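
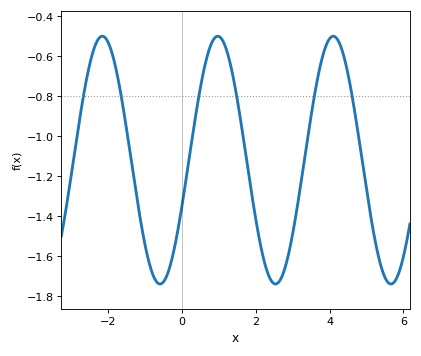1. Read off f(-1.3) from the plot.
-1.2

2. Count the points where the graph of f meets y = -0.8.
6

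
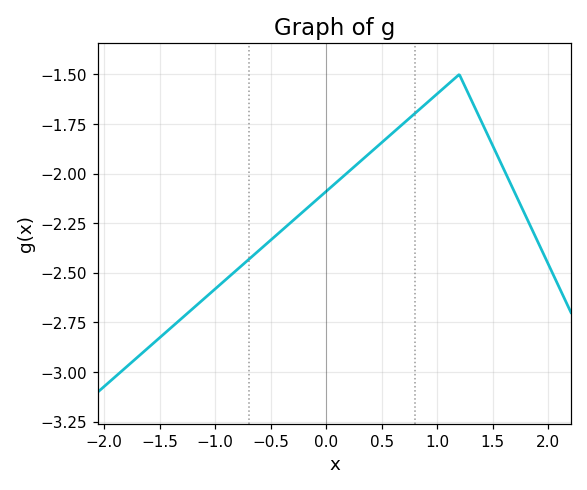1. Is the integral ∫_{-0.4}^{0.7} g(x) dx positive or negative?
negative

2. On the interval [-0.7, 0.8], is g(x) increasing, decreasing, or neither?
increasing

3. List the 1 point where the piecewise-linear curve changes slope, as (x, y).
(1.2, -1.5)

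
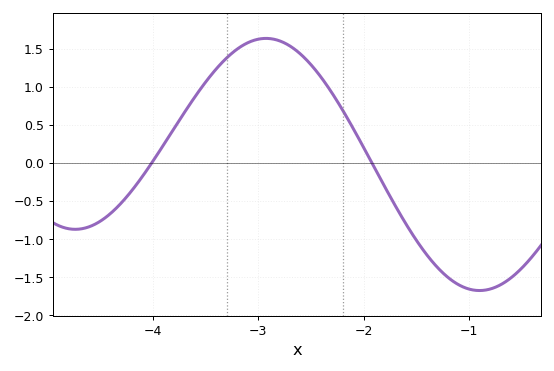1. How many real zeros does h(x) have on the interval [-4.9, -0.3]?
2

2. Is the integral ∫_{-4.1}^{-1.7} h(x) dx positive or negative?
positive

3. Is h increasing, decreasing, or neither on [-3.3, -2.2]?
neither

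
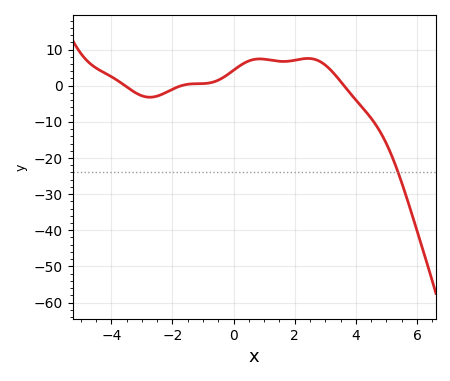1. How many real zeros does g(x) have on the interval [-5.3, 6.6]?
3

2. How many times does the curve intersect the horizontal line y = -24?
1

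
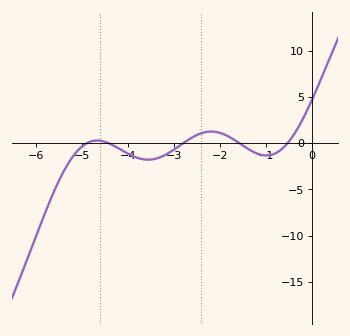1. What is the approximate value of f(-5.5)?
-4.15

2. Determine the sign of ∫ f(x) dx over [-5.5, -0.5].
negative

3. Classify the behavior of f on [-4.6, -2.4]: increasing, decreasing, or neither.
neither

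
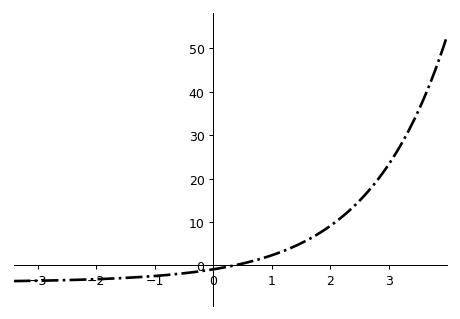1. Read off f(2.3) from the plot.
12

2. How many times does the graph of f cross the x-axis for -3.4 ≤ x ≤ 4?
1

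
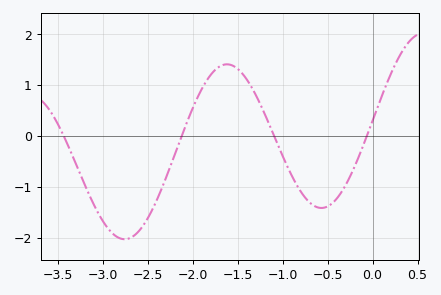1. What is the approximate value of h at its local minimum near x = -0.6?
-1.41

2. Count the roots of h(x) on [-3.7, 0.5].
4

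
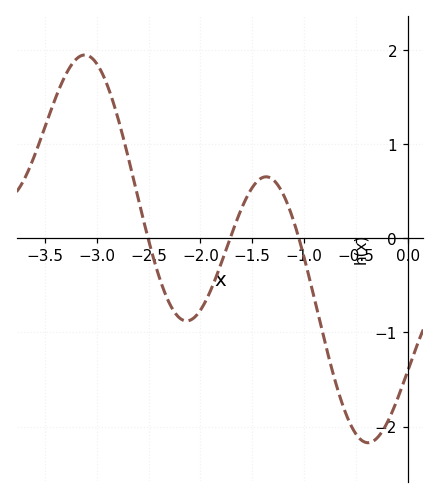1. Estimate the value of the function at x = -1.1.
0.2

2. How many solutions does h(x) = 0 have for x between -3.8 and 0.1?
3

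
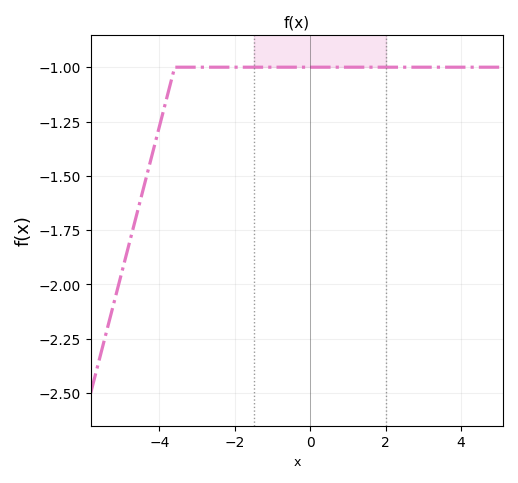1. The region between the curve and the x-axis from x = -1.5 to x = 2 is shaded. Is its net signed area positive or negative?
negative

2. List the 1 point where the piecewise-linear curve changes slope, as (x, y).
(-3.6, -1)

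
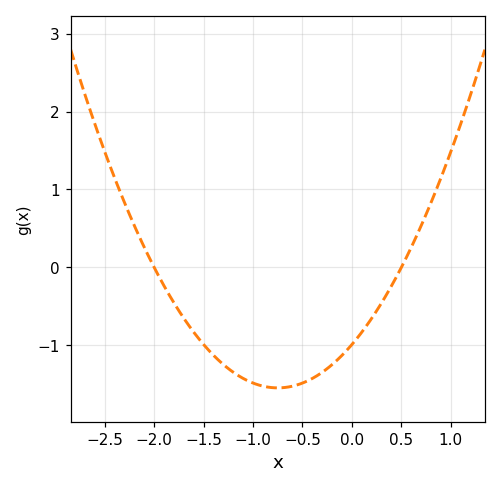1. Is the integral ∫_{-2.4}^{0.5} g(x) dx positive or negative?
negative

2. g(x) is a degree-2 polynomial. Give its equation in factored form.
y = 0.99(x + 2)(x - 0.5)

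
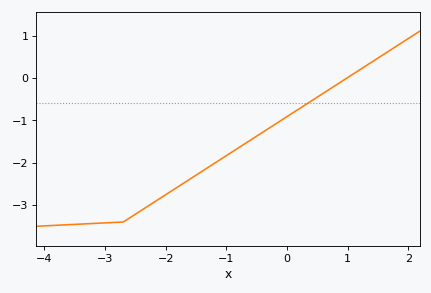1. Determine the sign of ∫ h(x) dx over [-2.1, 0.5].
negative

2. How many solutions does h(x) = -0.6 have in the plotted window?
1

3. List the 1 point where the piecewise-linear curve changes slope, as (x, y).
(-2.7, -3.4)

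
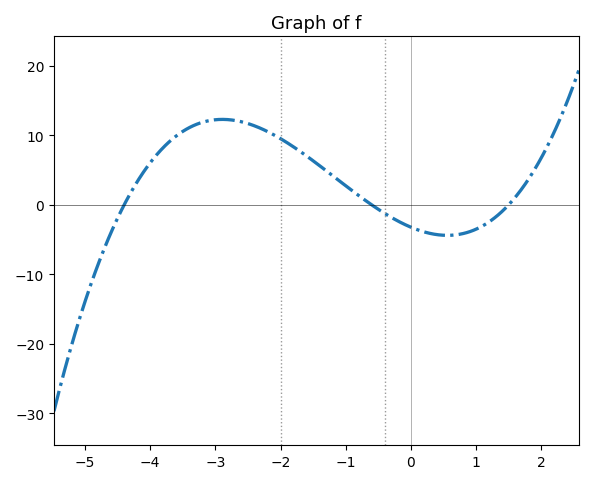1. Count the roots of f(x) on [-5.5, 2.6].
3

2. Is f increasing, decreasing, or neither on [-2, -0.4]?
decreasing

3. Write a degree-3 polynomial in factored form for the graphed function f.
y = 0.81(x + 4.4)(x + 0.6)(x - 1.5)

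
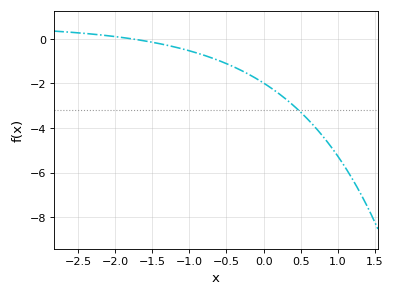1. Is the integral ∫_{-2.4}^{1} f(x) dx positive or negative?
negative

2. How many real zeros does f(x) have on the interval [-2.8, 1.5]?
1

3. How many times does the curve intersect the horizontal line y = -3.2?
1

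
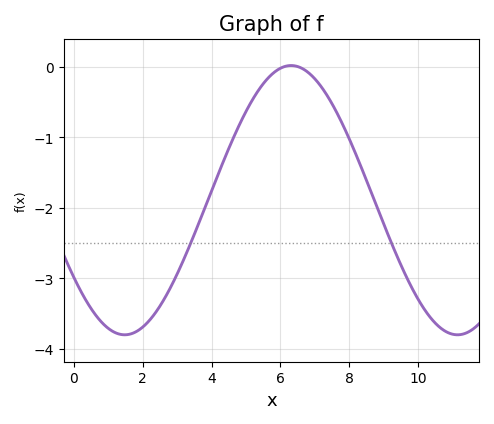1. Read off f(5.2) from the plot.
-0.456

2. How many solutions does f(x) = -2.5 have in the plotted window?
2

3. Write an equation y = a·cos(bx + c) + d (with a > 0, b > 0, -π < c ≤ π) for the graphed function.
y = 1.91cos(0.65x + 2.18) - 1.89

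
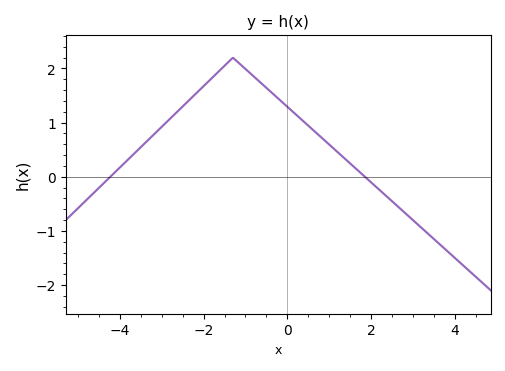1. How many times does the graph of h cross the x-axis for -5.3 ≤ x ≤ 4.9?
2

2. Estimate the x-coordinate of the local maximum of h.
-1.4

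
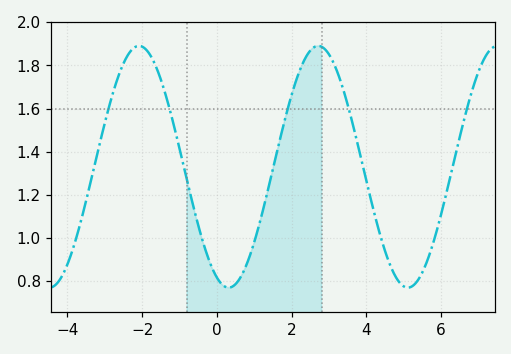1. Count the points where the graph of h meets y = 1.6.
5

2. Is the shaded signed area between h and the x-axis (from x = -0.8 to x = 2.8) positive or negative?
positive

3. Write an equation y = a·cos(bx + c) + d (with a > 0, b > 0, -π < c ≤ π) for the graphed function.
y = 0.56cos(1.31x + 2.73) + 1.33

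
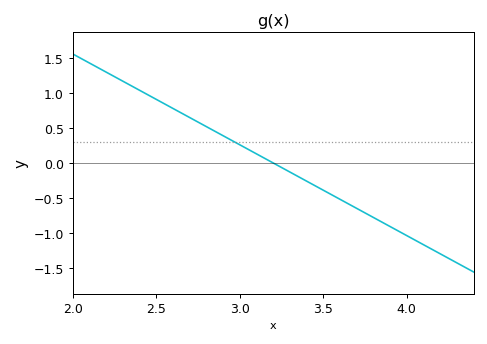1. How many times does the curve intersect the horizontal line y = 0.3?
1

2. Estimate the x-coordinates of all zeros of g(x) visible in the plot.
3.2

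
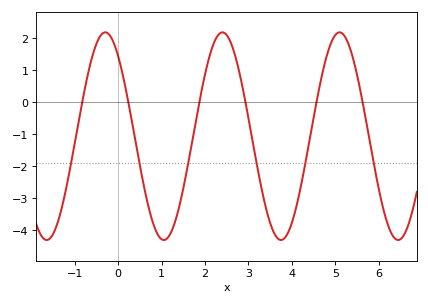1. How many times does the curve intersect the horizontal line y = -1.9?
6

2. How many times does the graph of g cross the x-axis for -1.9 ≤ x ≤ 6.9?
6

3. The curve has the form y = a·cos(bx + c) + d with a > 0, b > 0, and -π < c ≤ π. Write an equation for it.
y = 3.25cos(2.3x + 0.69) - 1.06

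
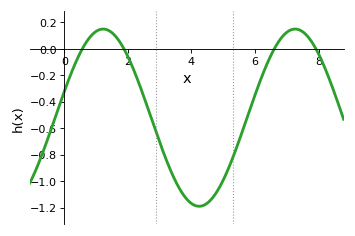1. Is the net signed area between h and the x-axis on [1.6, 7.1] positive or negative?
negative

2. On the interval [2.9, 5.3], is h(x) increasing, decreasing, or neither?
neither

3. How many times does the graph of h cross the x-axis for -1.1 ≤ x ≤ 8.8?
4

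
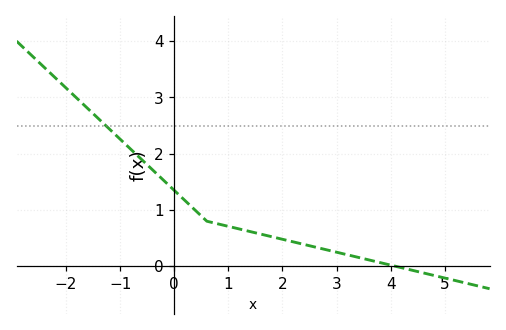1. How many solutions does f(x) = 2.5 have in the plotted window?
1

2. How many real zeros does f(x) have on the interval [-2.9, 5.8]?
1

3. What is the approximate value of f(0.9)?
0.731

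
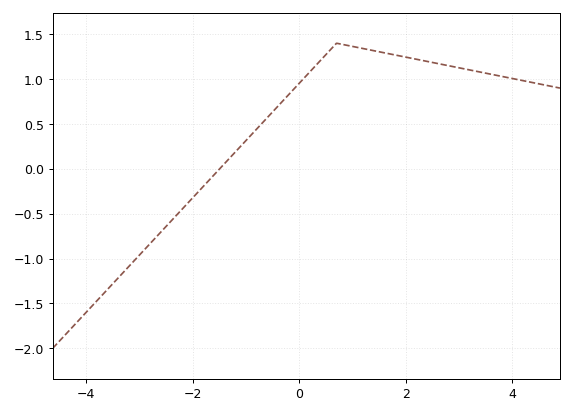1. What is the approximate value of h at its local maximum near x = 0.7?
1.4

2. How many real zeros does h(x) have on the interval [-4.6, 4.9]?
1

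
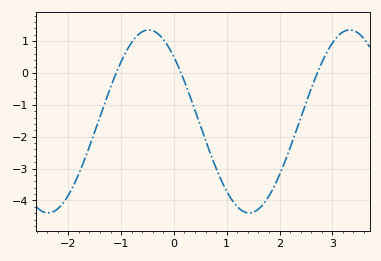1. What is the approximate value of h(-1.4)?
-1.4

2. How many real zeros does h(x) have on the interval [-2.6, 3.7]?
3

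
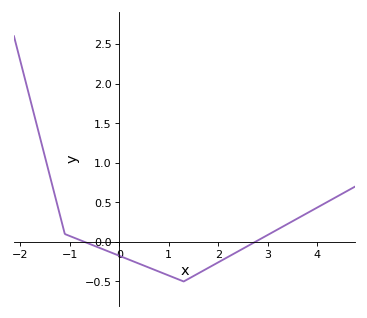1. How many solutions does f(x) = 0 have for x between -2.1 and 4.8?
2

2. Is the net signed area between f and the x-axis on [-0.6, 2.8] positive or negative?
negative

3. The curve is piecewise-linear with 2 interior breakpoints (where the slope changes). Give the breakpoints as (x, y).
(-1.1, 0.1); (1.3, -0.5)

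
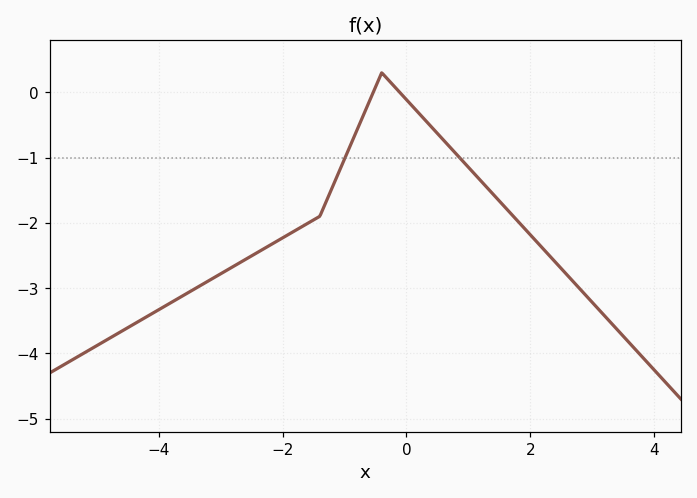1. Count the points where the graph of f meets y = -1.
2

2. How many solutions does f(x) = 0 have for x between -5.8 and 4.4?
2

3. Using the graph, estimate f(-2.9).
-2.7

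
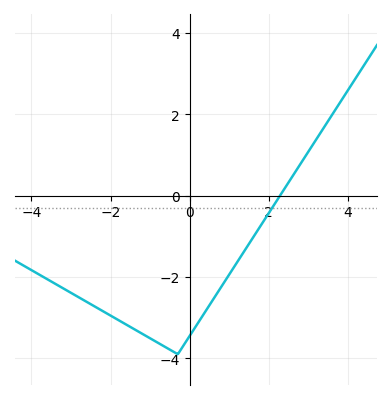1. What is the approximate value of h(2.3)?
0.025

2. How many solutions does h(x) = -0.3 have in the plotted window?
1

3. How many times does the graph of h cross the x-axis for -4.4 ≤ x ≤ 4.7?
1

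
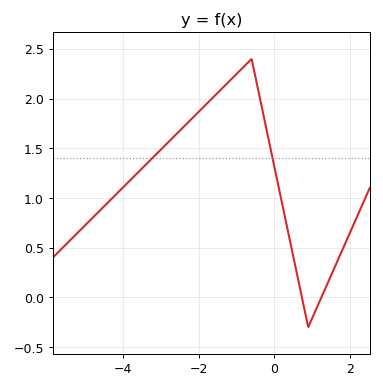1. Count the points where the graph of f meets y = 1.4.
2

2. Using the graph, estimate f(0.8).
-0.1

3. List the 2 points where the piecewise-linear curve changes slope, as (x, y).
(-0.6, 2.4); (0.9, -0.3)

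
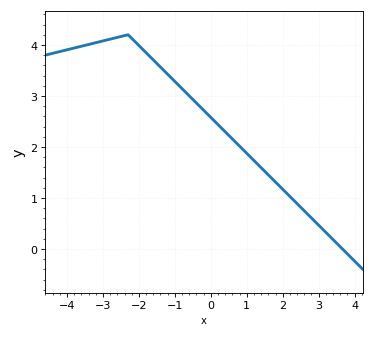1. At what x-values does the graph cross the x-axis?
3.66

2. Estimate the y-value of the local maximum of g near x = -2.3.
4.2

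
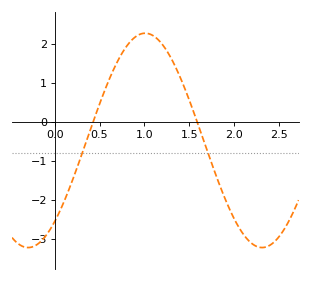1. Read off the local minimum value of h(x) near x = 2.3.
-3.23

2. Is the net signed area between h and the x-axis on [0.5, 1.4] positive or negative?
positive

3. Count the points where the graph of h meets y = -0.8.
2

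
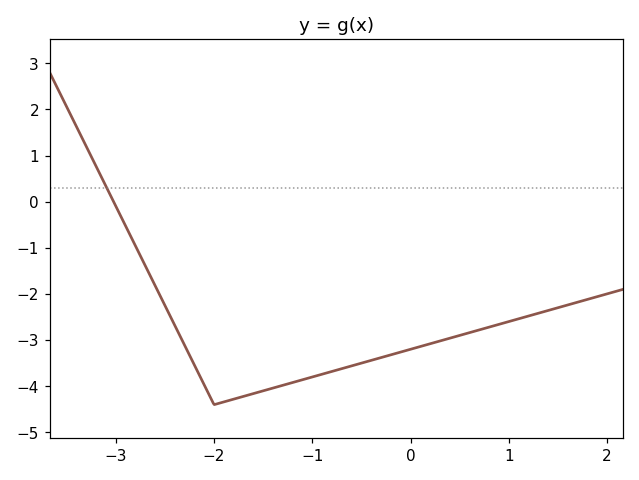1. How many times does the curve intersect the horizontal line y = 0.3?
1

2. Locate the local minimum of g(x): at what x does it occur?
-2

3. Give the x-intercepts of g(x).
-3.02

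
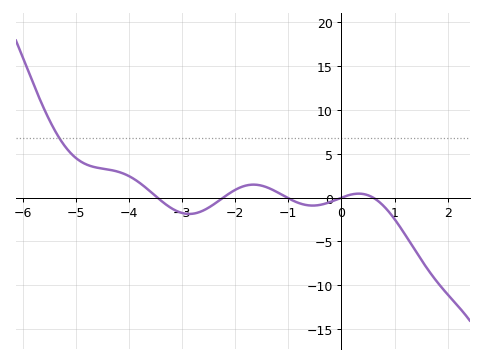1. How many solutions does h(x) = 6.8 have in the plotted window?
1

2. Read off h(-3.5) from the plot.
0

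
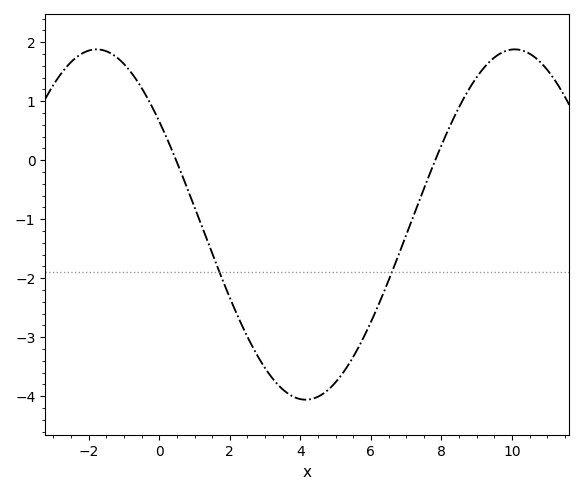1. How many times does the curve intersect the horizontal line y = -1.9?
2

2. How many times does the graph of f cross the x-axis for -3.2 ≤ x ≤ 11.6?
2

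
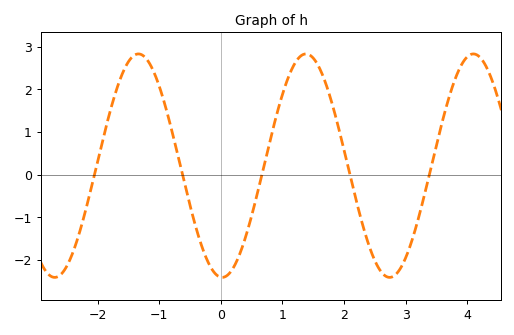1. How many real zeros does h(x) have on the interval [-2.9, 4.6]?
5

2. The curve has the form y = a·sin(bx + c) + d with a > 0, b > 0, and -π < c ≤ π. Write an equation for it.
y = 2.62sin(2.3x - 1.6) + 0.21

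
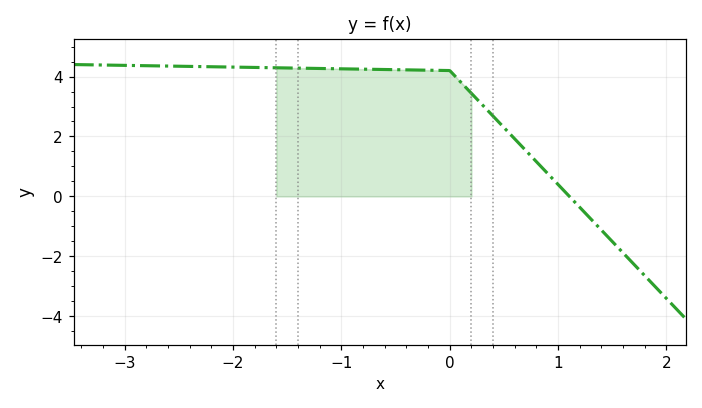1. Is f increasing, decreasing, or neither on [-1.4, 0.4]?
decreasing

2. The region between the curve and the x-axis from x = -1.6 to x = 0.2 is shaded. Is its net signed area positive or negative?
positive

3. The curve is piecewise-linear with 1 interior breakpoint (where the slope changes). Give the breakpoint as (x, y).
(0, 4.2)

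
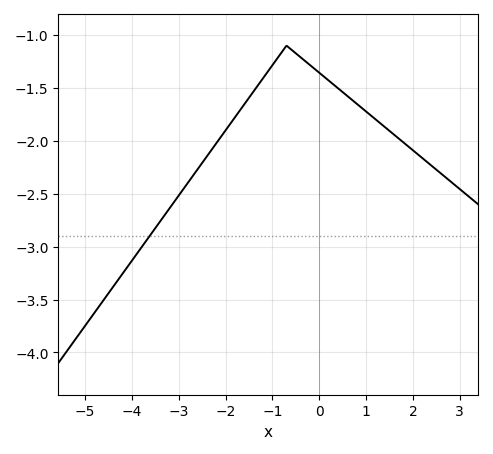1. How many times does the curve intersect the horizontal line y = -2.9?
1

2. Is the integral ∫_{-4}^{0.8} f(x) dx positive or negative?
negative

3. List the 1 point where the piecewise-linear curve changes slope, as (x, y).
(-0.7, -1.1)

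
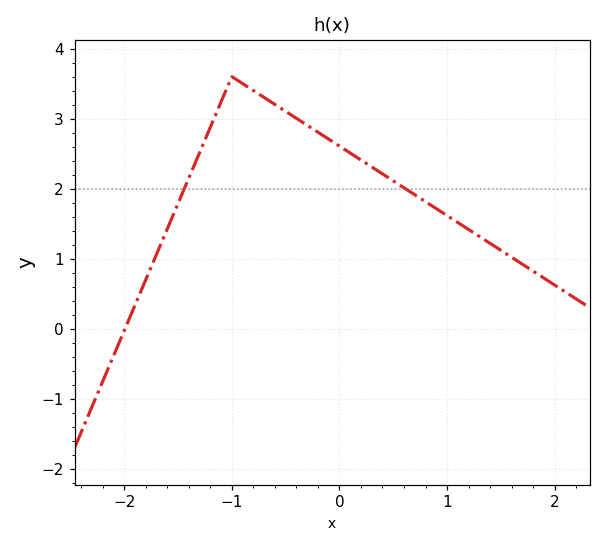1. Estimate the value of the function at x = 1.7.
0.919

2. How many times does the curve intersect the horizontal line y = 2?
2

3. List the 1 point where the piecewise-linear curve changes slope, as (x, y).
(-1, 3.6)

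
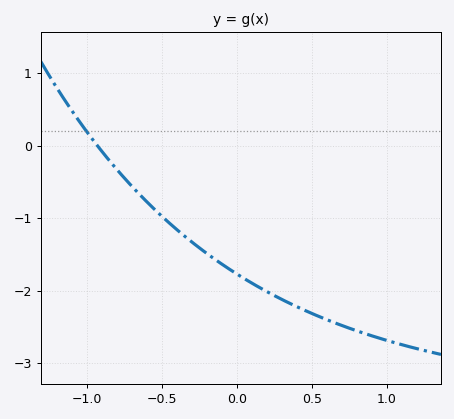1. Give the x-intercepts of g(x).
-0.95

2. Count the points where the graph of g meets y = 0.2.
1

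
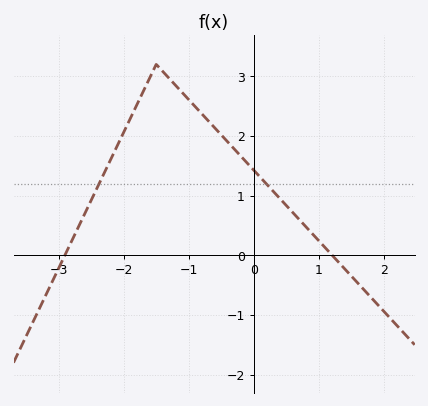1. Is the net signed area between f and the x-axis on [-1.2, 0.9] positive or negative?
positive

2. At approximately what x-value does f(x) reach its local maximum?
-1.5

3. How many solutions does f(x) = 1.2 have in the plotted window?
2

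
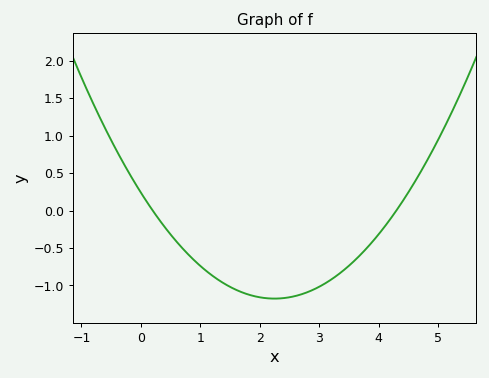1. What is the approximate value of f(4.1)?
-0.2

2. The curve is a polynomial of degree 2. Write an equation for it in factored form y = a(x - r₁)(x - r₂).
y = 0.28(x - 0.2)(x - 4.3)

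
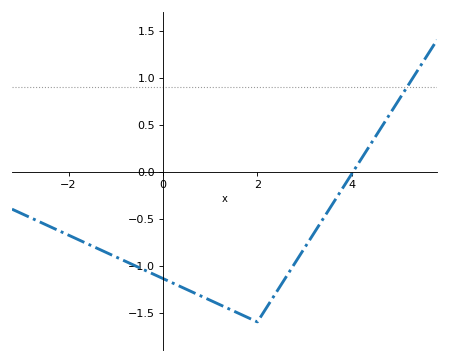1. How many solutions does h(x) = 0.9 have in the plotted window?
1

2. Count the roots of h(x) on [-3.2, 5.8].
1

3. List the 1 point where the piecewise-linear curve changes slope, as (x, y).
(2, -1.6)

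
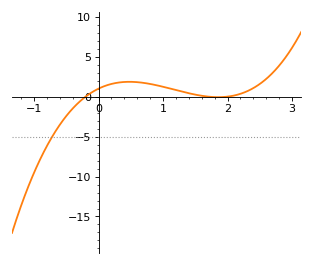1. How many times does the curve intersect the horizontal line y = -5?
1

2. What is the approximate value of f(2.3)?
0.662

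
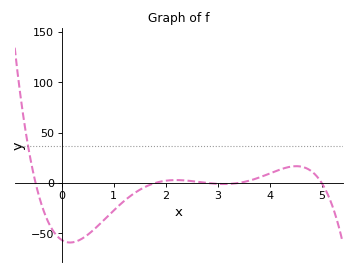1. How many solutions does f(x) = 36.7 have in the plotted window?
1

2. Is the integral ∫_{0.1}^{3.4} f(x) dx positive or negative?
negative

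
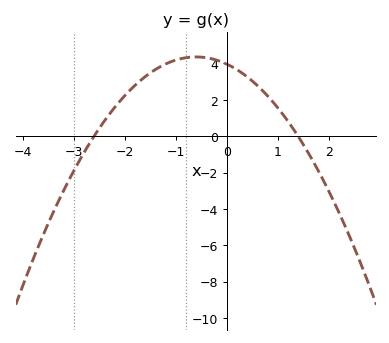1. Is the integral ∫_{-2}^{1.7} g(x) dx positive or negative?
positive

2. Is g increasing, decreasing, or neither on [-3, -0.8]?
increasing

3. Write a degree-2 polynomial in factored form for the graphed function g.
y = -1.09(x + 2.6)(x - 1.4)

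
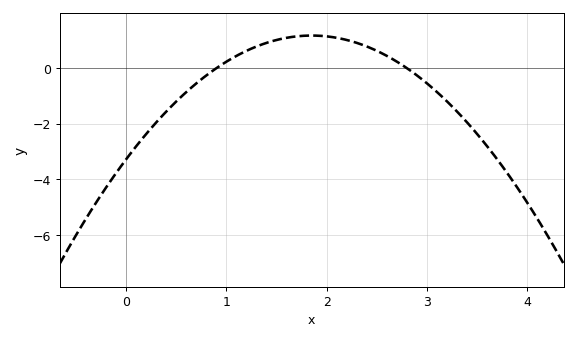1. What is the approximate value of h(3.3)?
-1.56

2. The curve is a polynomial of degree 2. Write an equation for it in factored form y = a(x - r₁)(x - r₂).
y = -1.3(x - 0.9)(x - 2.8)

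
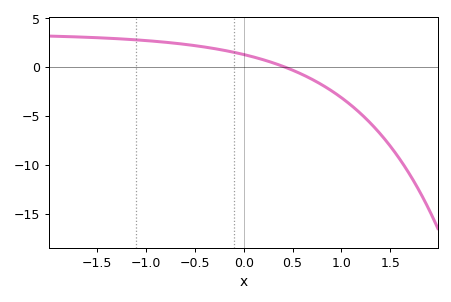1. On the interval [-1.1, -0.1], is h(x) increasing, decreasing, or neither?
decreasing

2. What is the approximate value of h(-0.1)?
1.5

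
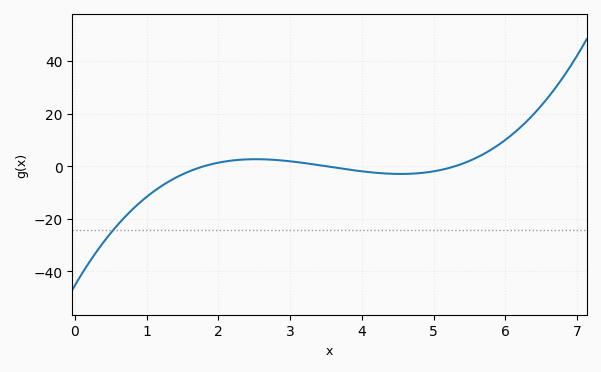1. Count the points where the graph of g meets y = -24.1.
1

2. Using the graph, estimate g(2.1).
2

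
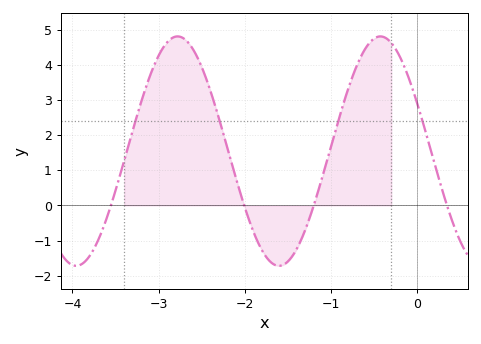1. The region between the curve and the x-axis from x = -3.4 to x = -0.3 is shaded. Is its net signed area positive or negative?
positive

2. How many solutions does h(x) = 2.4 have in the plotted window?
4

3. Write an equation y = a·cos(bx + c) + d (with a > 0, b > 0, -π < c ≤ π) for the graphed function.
y = 3.27cos(2.67x + 1.14) + 1.55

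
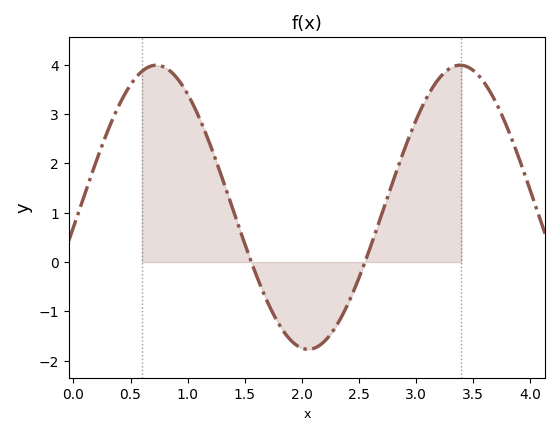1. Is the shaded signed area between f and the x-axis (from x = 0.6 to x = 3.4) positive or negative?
positive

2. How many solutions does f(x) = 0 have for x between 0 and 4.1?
2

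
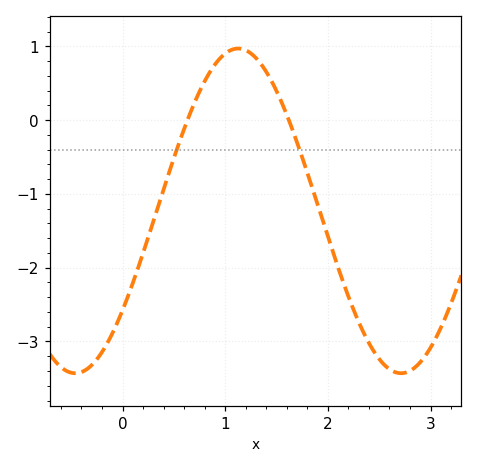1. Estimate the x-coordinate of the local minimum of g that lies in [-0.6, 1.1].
-0.5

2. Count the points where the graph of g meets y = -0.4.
2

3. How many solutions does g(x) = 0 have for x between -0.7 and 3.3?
2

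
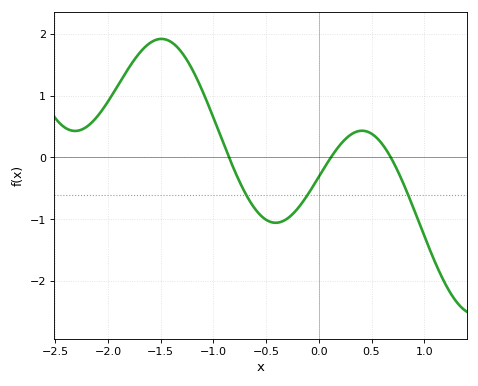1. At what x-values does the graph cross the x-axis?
-0.9, 0.1, 0.7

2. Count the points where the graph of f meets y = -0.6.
3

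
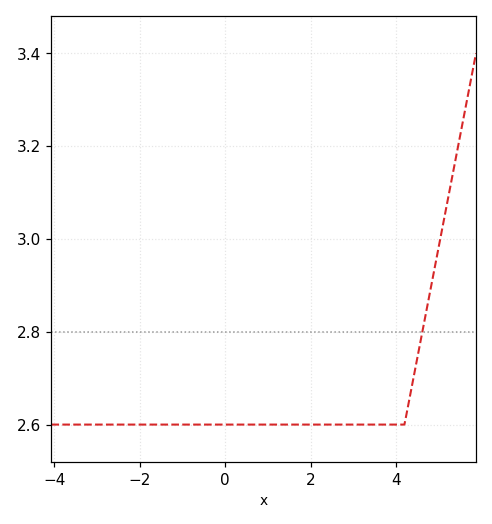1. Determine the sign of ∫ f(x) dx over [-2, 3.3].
positive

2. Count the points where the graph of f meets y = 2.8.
1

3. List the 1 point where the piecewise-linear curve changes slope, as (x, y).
(4.2, 2.6)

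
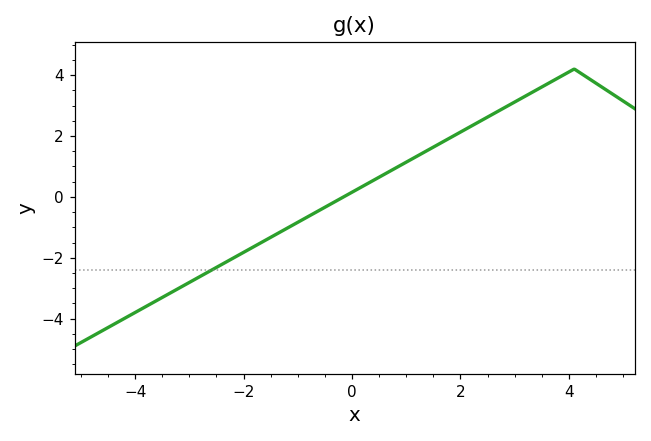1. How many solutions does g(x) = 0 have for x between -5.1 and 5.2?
1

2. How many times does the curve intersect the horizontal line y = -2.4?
1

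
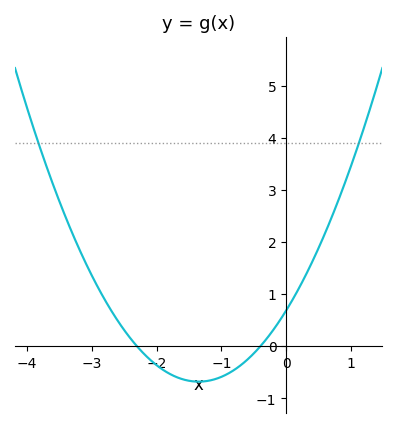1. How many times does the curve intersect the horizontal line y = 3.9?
2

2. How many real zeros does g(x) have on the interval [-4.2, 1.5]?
2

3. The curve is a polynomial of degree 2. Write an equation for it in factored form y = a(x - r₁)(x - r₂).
y = 0.75(x + 2.3)(x + 0.4)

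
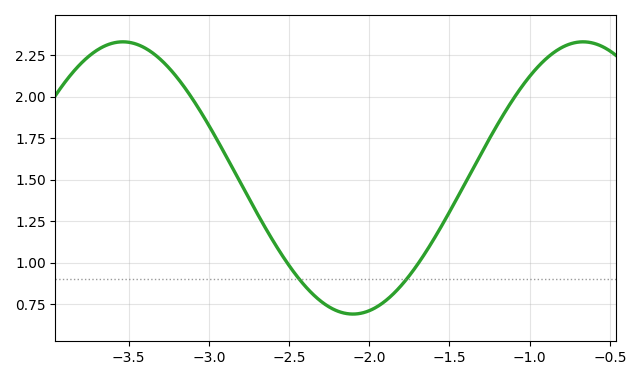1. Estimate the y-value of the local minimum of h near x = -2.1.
0.7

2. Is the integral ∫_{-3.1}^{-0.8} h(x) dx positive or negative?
positive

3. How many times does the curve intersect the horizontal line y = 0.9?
2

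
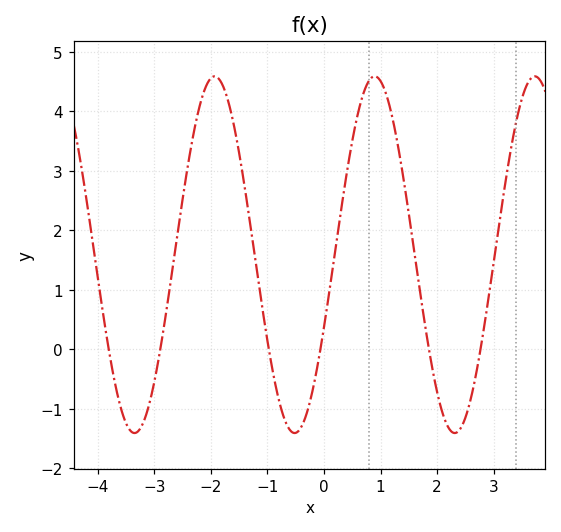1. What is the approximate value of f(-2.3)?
3.7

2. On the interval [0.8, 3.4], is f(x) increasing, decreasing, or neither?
neither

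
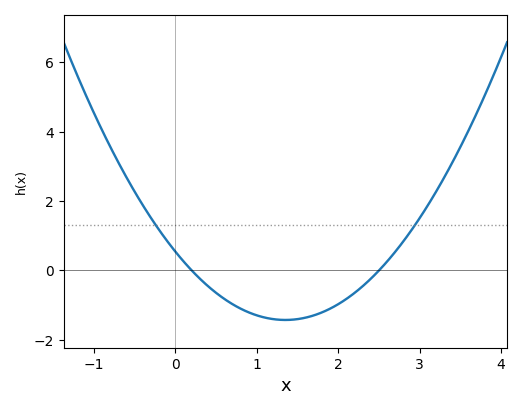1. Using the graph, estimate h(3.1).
1.8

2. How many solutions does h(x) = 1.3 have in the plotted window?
2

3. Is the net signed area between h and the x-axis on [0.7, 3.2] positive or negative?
negative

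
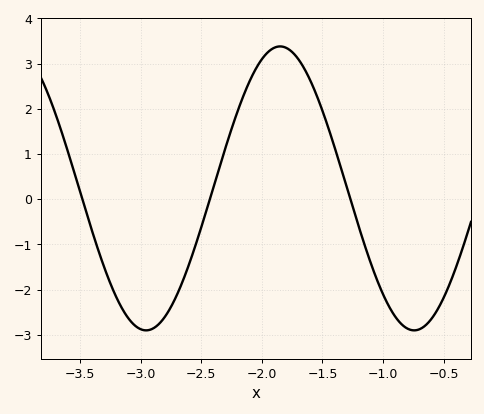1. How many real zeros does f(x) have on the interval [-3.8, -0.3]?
3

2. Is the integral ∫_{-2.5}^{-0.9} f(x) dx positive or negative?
positive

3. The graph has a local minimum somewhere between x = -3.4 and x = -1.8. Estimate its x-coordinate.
-2.96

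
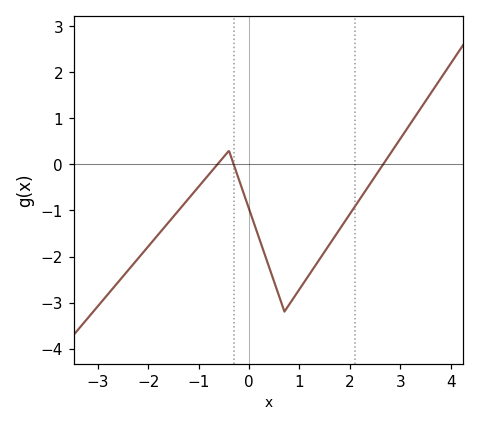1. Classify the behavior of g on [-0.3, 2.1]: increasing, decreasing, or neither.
neither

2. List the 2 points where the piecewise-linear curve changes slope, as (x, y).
(-0.4, 0.3); (0.7, -3.2)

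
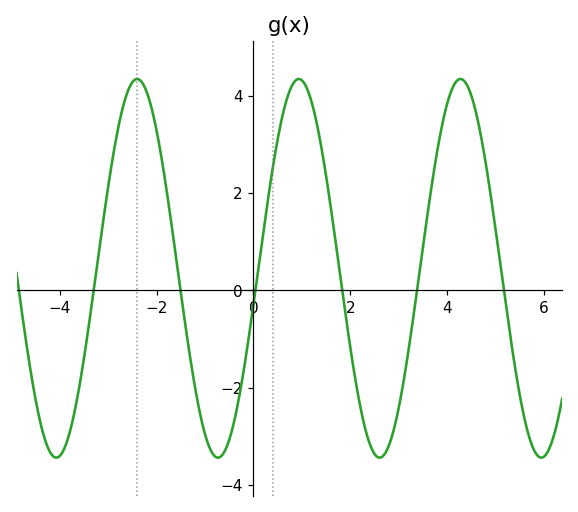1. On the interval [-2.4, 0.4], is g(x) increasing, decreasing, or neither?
neither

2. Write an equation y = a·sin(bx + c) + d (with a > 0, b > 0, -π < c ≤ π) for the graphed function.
y = 3.89sin(1.9x - 0.19) + 0.45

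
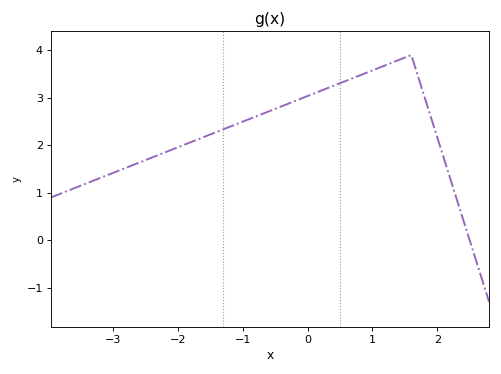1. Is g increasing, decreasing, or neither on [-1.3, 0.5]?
increasing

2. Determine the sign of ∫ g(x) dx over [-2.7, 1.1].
positive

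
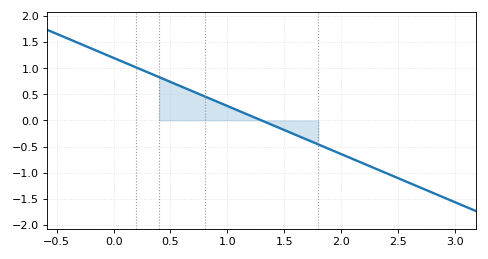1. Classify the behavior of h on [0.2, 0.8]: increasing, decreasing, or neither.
decreasing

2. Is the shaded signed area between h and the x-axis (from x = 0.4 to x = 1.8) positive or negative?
positive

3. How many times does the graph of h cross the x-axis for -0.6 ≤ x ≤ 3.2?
1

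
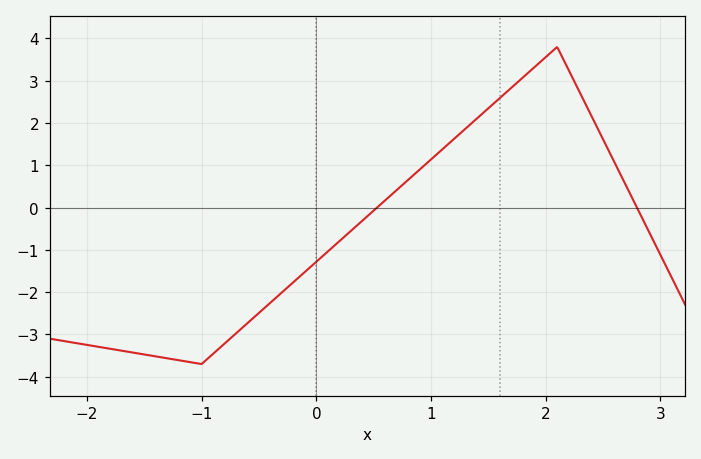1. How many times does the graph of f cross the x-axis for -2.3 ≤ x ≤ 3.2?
2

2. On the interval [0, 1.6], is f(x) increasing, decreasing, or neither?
increasing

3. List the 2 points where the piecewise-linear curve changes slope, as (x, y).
(-1, -3.7); (2.1, 3.8)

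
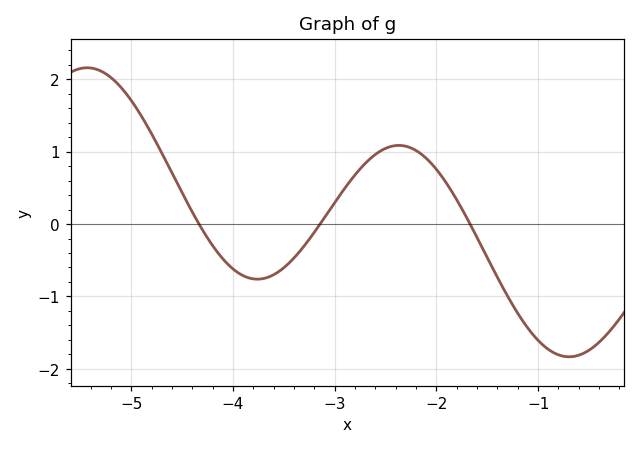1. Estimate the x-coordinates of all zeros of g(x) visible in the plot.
-4.3, -3.1, -1.7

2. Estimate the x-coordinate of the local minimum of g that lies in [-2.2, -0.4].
-0.7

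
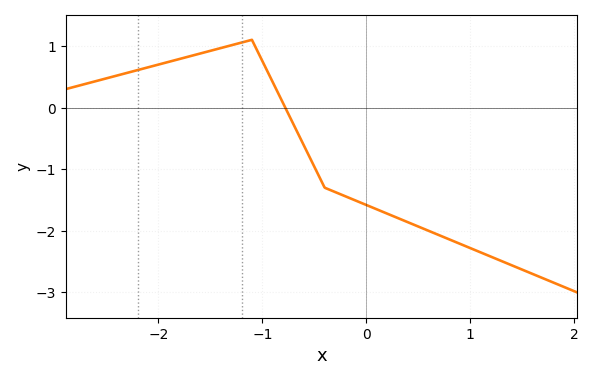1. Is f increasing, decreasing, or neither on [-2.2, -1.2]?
increasing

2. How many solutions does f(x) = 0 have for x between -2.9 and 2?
1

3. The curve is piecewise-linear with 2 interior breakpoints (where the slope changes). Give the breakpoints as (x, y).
(-1.1, 1.1); (-0.4, -1.3)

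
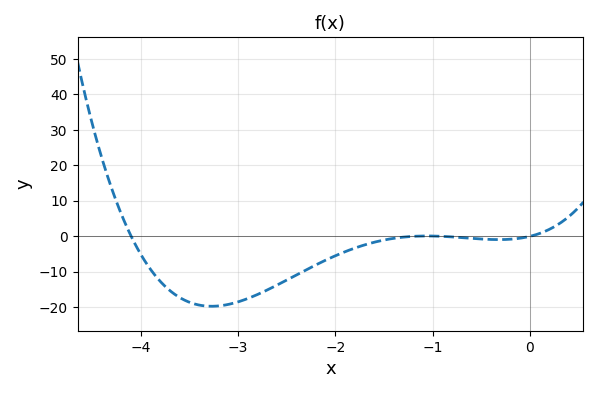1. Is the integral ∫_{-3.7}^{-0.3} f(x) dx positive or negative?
negative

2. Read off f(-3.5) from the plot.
-19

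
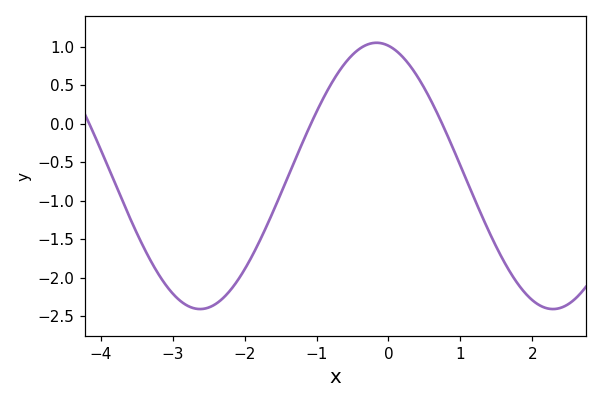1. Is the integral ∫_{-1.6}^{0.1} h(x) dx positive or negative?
positive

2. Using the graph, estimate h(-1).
0.153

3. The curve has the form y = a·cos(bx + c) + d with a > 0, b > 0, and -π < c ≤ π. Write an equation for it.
y = 1.73cos(1.28x + 0.212) - 0.68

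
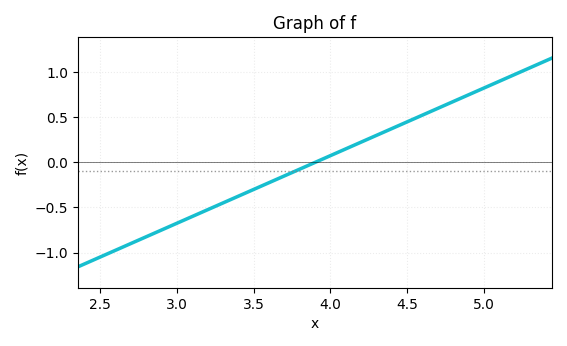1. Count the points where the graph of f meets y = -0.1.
1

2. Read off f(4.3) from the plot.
0.3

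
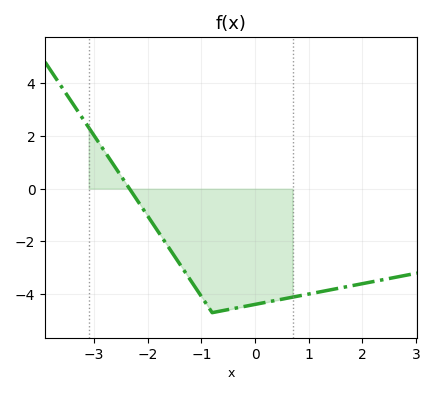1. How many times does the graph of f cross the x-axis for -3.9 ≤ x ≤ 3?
1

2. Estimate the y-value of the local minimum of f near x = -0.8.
-4.7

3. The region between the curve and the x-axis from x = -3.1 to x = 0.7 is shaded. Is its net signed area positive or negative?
negative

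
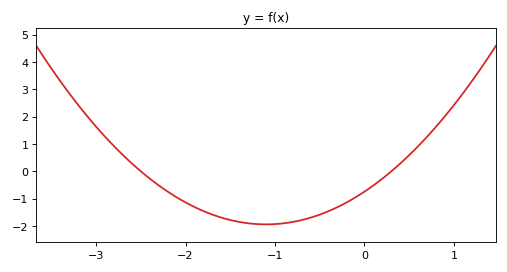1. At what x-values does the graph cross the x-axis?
-2.5, 0.3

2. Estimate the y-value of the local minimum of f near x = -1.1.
-1.94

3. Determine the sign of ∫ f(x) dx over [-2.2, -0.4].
negative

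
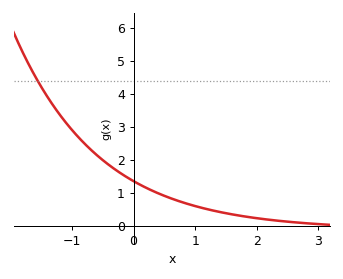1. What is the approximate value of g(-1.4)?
3.91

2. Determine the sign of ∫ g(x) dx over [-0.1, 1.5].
positive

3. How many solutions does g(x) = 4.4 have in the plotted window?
1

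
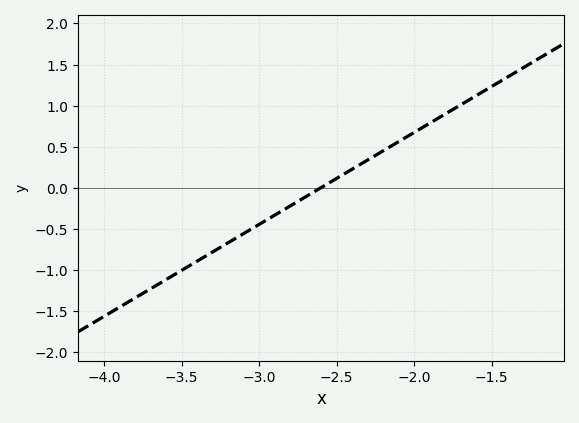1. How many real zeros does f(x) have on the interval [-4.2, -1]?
1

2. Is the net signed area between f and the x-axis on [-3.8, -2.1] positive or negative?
negative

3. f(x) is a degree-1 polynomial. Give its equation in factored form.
y = 1.12(x + 2.6)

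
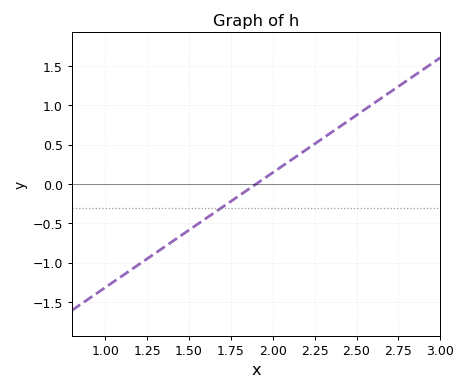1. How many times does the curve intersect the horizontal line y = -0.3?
1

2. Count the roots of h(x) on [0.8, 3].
1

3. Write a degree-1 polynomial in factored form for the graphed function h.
y = 1.46(x - 1.9)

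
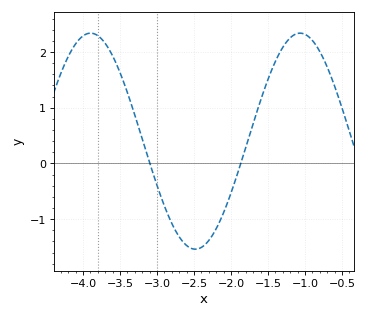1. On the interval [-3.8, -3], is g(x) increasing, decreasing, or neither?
decreasing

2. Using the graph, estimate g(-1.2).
2.26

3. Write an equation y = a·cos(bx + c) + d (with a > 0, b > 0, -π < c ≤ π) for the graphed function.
y = 1.94cos(2.22x + 2.37) + 0.4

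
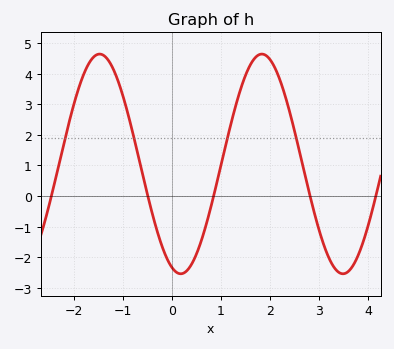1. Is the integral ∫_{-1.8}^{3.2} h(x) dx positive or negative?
positive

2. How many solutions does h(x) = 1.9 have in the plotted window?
4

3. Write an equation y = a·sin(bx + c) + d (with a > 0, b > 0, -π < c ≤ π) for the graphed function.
y = 3.59sin(1.9x - 1.92) + 1.05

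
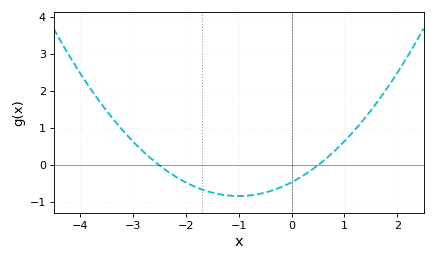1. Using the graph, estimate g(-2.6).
0.115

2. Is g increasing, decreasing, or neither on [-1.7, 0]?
neither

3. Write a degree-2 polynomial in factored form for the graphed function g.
y = 0.37(x + 2.5)(x - 0.5)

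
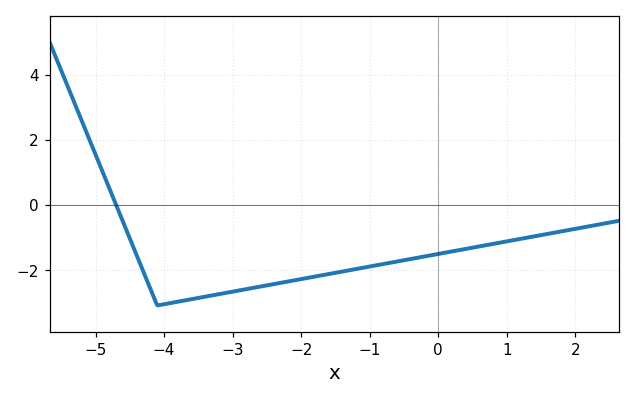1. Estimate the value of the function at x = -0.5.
-1.8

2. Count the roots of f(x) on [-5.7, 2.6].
1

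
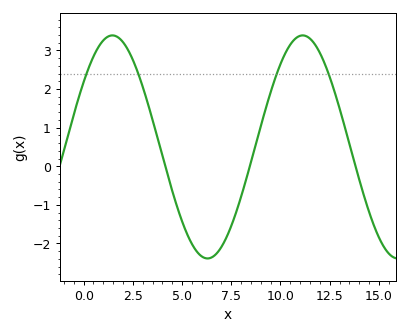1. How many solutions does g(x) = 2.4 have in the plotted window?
4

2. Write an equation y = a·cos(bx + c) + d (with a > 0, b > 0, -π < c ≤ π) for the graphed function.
y = 2.89cos(0.65x - 0.95) + 0.5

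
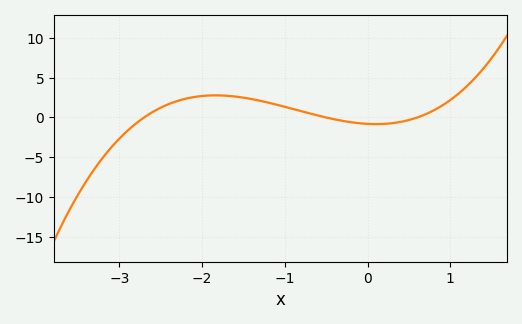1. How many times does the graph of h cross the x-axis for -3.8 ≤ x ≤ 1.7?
3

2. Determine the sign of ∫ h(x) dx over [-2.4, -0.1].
positive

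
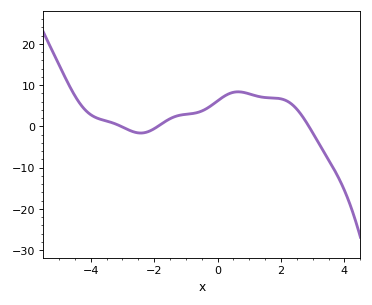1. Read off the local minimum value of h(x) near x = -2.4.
-1.62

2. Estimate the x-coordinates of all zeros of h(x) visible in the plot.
-3.04, -1.88, 2.88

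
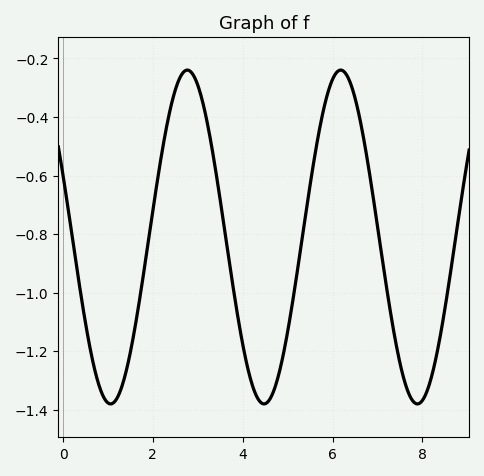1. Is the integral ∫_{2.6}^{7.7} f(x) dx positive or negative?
negative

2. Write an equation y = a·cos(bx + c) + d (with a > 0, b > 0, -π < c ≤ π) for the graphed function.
y = 0.57cos(1.84x + 1.19) - 0.81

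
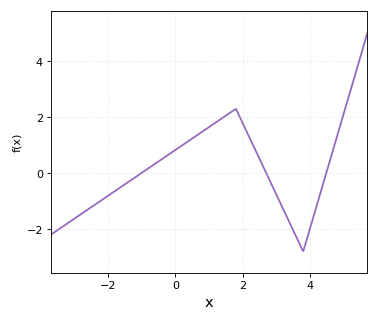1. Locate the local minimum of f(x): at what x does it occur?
3.8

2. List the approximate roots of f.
-1.01, 2.7, 4.48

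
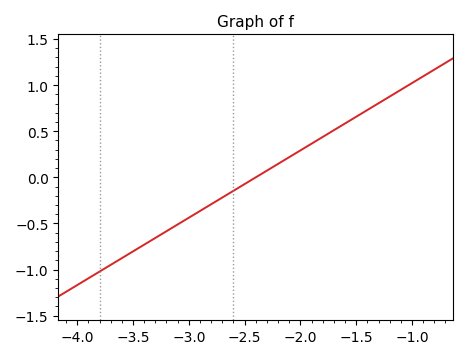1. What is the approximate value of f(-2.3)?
0.073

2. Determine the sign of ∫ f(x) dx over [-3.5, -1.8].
negative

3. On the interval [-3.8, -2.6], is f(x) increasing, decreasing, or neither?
increasing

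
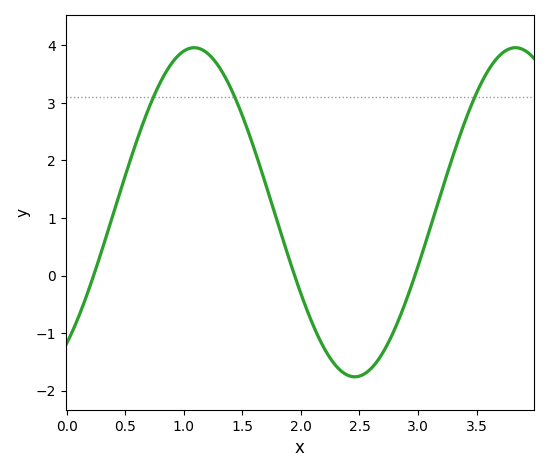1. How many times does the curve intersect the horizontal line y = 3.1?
3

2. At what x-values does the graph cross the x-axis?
0.23, 1.95, 2.97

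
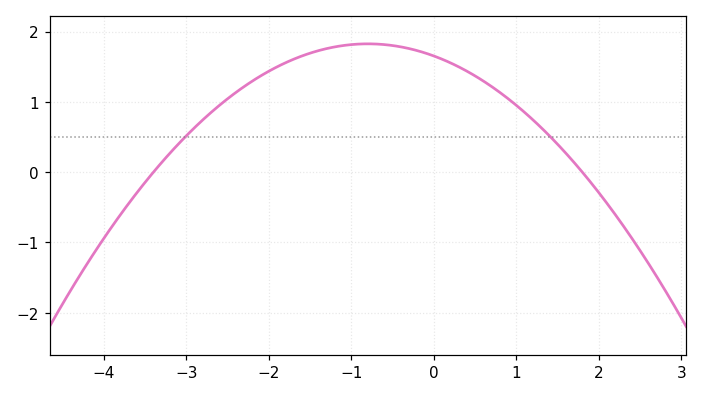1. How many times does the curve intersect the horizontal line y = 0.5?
2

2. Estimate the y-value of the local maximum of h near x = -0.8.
1.8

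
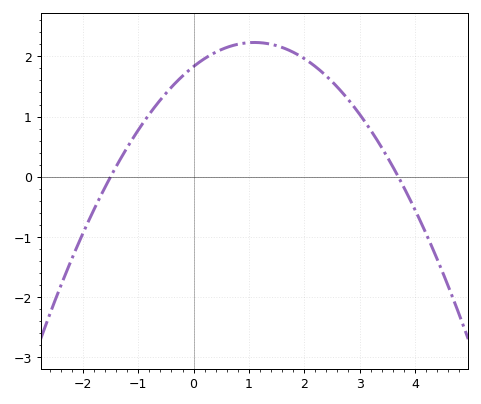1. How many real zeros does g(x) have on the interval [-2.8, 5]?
2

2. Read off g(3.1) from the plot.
0.911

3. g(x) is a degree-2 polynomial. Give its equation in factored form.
y = -0.33(x + 1.5)(x - 3.7)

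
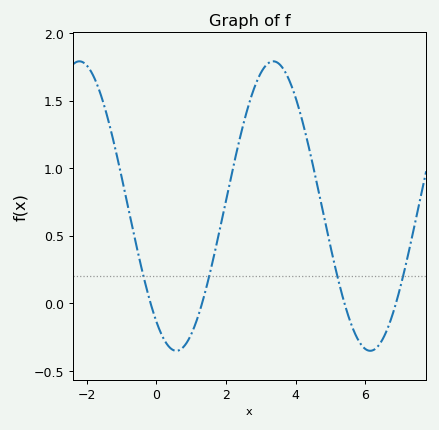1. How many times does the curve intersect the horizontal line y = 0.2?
4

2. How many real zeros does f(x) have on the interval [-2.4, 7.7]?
4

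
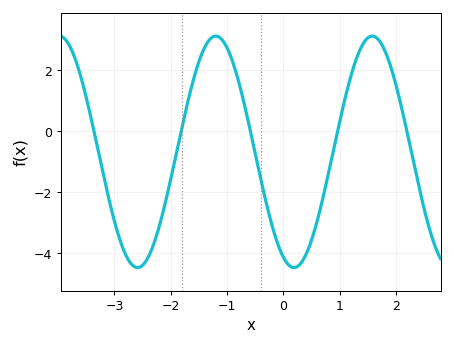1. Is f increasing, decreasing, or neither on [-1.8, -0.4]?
neither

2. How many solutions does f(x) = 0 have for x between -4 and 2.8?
5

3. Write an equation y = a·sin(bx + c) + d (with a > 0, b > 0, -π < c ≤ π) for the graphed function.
y = 3.8sin(2.3x - 2) - 0.68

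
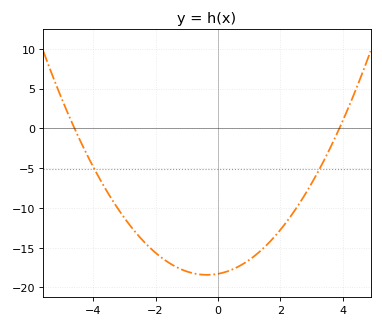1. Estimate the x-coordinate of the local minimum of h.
-0.35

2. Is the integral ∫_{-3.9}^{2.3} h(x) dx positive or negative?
negative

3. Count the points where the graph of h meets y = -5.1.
2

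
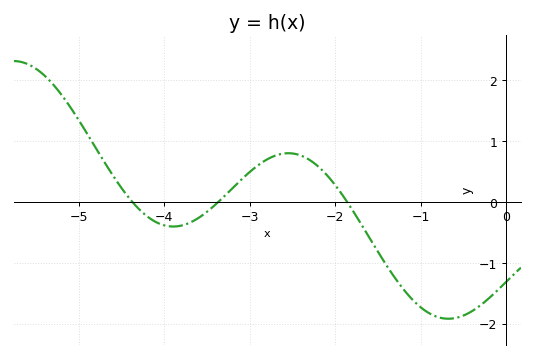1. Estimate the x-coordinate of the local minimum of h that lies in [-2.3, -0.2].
-0.7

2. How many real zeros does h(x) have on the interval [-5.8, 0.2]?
3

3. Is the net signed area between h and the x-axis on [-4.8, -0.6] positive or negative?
negative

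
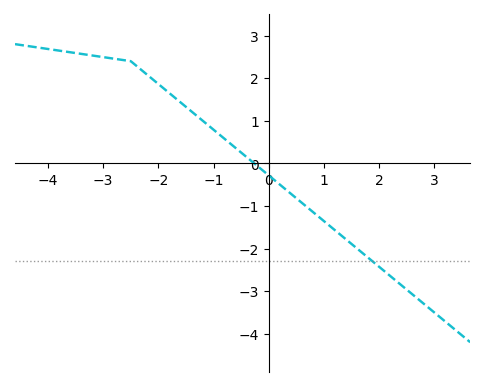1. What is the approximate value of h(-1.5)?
1.3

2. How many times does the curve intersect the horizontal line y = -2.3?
1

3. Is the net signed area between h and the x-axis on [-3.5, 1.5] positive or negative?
positive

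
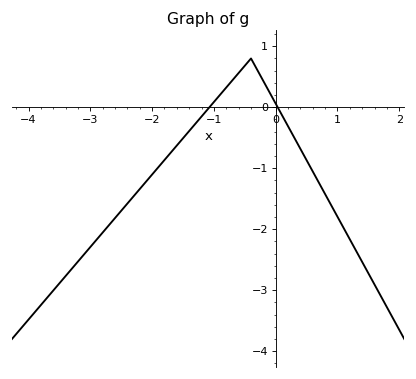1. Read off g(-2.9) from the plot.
-2.2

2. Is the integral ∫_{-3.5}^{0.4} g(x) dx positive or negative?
negative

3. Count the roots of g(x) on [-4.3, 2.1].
2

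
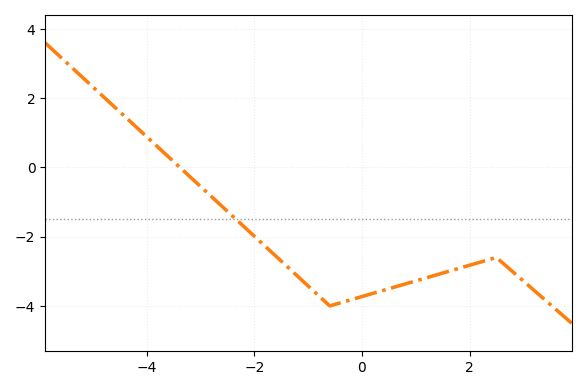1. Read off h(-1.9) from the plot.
-2.13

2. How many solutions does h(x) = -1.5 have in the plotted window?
1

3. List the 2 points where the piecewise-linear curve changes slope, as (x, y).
(-0.6, -4); (2.5, -2.6)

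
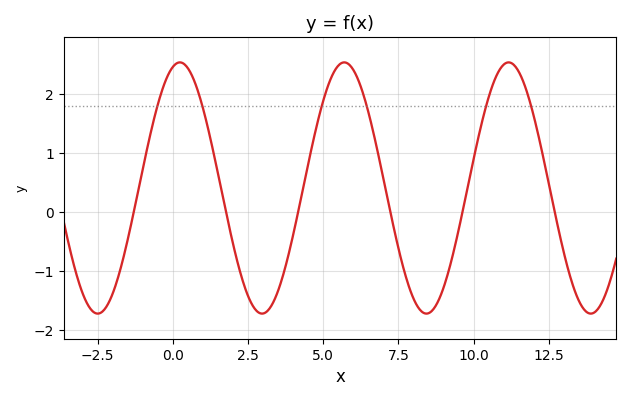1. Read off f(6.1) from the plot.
2.32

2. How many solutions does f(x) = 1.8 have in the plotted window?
6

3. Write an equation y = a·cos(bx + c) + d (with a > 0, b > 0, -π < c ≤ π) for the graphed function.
y = 2.13cos(1.15x - 0.272) + 0.41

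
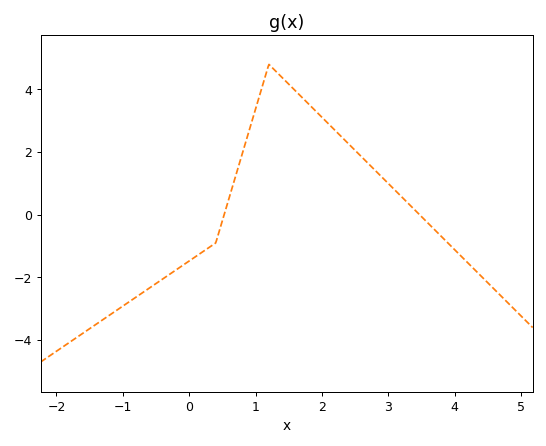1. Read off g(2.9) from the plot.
1.21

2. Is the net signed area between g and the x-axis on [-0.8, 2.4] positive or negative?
positive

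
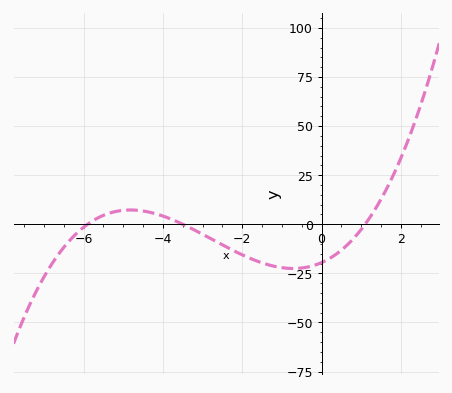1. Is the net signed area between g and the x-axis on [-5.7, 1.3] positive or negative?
negative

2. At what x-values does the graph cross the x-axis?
-5.9, -3.5, 1.1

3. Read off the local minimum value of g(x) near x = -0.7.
-22.5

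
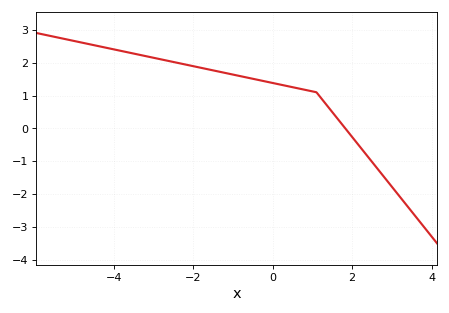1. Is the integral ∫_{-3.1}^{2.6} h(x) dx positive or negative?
positive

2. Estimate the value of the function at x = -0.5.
1.5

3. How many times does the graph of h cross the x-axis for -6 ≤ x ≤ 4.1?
1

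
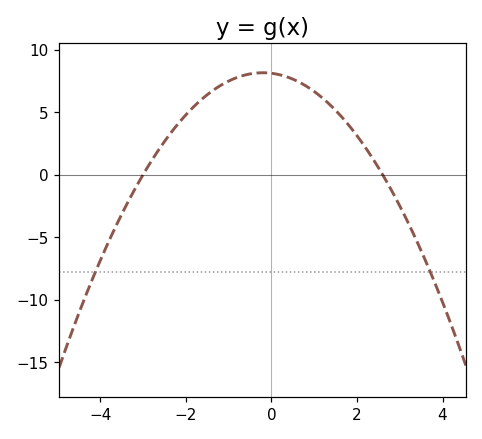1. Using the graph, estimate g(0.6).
7.5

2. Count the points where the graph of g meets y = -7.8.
2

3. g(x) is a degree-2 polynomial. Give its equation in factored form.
y = -1.04(x + 3)(x - 2.6)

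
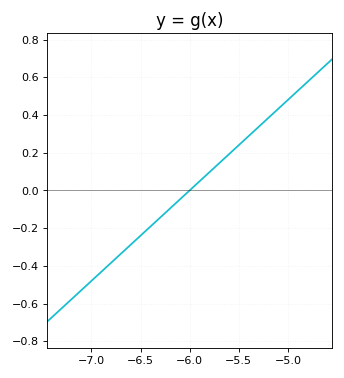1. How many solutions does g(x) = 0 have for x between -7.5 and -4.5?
1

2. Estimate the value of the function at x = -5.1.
0.44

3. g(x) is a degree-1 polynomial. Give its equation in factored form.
y = 0.48(x + 6)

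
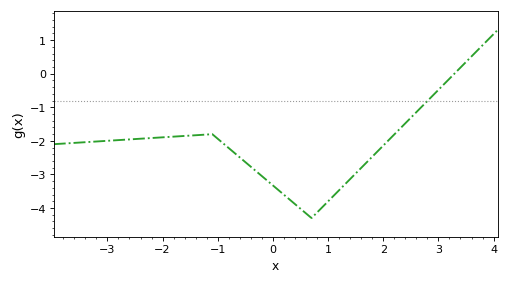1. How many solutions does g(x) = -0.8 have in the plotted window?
1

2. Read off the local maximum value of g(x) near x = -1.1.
-1.8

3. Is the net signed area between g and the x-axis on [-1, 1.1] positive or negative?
negative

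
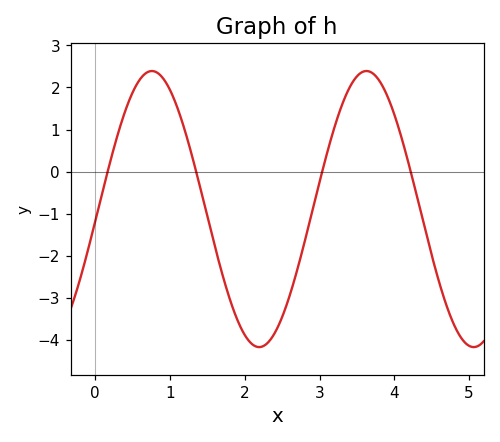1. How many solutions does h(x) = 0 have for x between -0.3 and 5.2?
4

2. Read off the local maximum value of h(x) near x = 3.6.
2.39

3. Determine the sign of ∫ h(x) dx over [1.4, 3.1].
negative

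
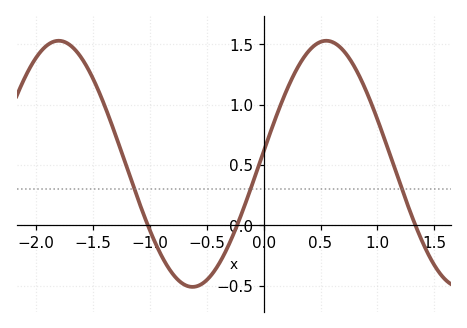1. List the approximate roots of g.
-1.02, -0.234, 1.33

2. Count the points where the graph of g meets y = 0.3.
3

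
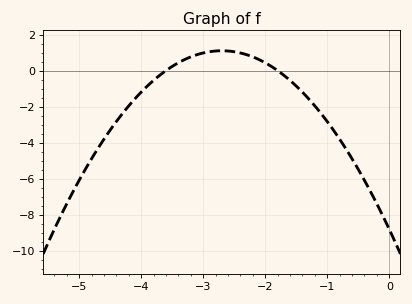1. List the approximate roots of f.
-3.6, -1.8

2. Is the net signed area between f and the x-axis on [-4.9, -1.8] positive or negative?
negative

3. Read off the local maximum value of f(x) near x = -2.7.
1.1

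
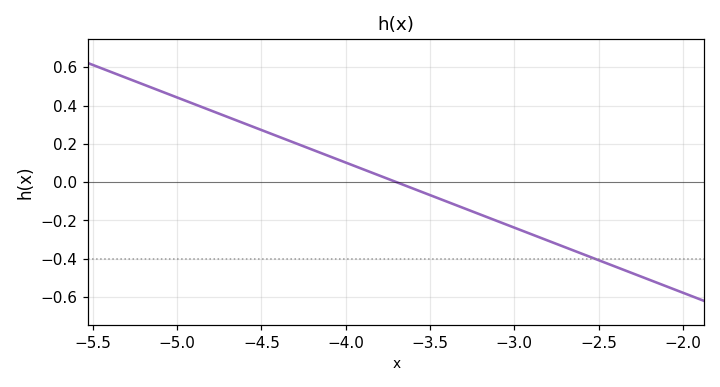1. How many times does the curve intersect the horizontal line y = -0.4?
1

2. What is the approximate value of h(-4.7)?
0.34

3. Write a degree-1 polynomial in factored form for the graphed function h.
y = -0.34(x + 3.7)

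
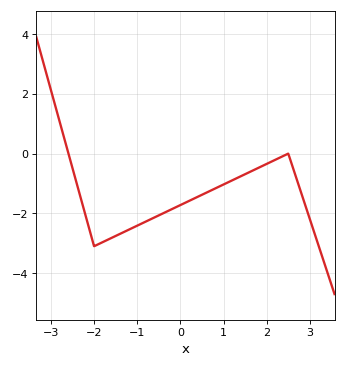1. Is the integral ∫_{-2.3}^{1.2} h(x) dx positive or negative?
negative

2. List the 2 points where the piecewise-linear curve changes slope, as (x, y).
(-2, -3.1); (2.5, 0)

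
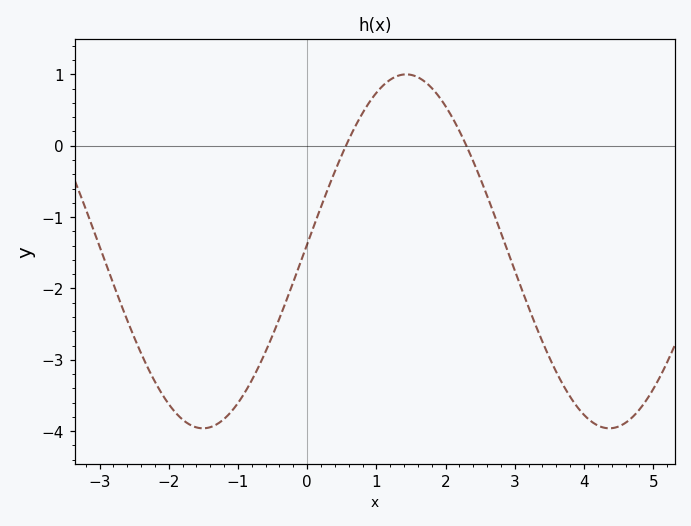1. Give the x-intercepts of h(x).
0.56, 2.3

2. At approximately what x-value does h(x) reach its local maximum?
1.43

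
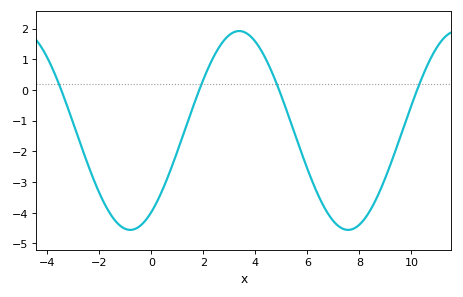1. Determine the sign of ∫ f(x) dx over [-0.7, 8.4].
negative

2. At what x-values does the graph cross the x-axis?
-3.47, 1.84, 4.91, 10.2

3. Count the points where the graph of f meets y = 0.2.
4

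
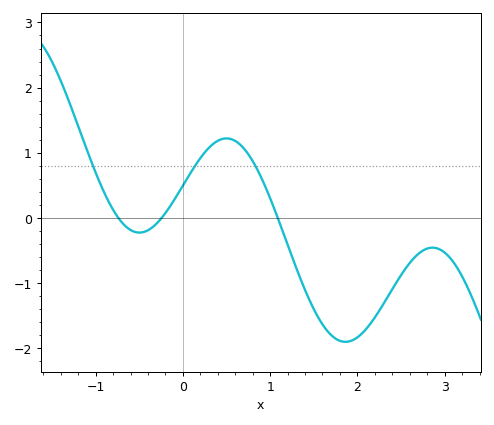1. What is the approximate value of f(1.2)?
-0.411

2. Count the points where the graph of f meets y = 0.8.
3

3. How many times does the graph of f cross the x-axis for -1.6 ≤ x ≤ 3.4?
3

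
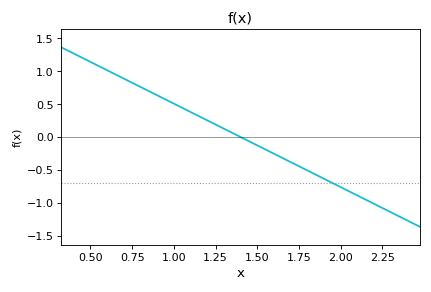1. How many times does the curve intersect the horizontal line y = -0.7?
1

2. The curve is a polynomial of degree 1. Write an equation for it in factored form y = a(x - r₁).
y = -1.27(x - 1.4)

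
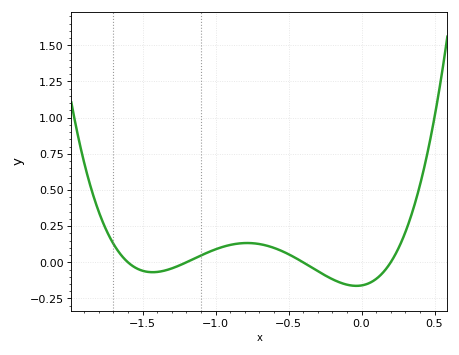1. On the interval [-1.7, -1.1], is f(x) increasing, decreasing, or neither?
neither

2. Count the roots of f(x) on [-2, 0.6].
4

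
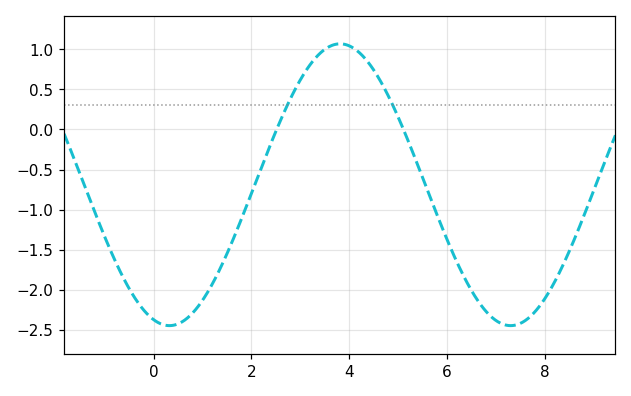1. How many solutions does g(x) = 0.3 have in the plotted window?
2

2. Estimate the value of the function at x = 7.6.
-2.39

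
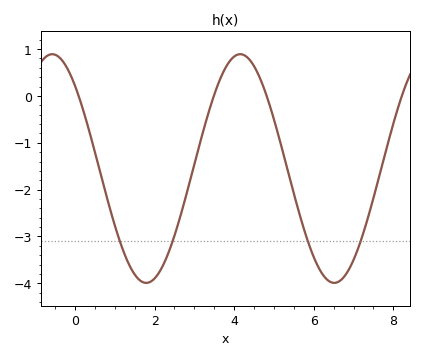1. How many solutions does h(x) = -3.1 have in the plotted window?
4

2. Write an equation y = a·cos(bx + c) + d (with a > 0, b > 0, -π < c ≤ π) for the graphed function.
y = 2.44cos(1.3x + 0.76) - 1.55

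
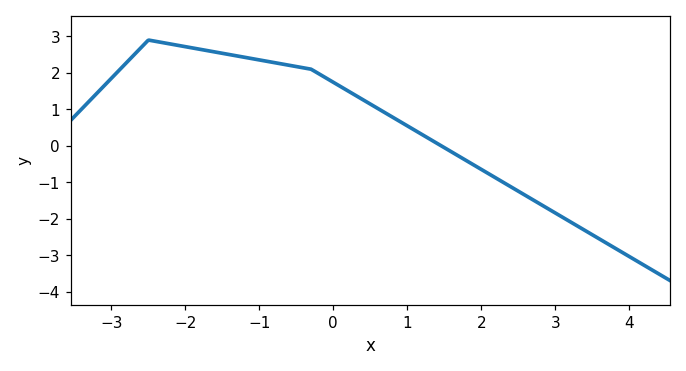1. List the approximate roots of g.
1.46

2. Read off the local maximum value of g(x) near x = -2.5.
2.9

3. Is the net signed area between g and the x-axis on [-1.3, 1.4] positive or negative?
positive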